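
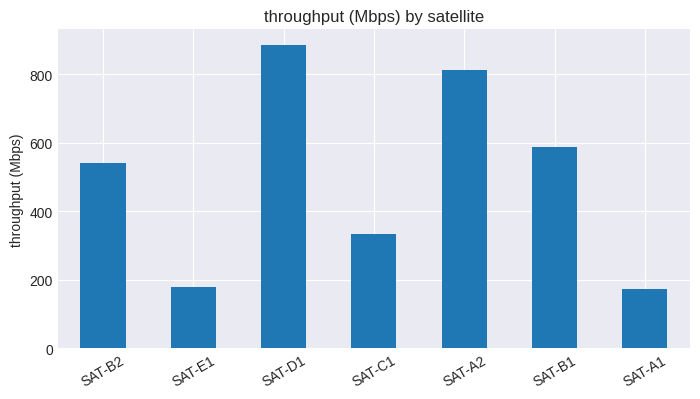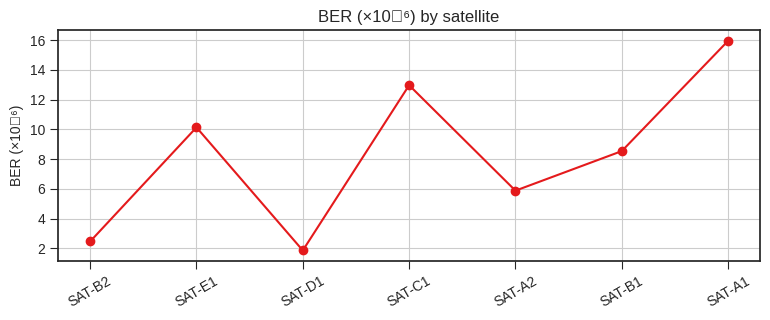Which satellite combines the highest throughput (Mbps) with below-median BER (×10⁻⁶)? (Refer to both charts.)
Chart 2 median BER (×10⁻⁶) ≈ 8; below-median satellites: SAT-B2, SAT-D1, SAT-A2. Among those, SAT-D1 has the highest throughput (Mbps) (≈ 900).

SAT-D1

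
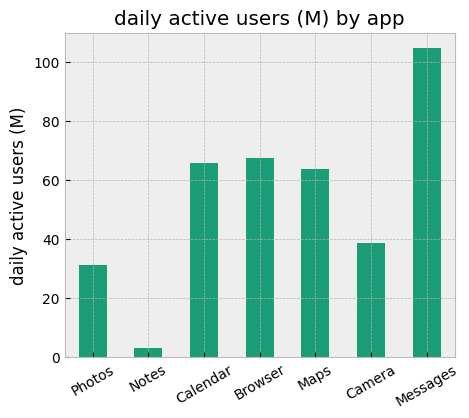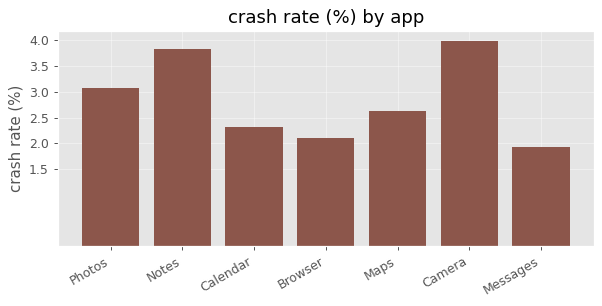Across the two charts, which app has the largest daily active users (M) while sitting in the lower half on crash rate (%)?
Messages

Chart 2 median crash rate (%) ≈ 2.5; below-median apps: Calendar, Browser, Messages. Among those, Messages has the highest daily active users (M) (≈ 100).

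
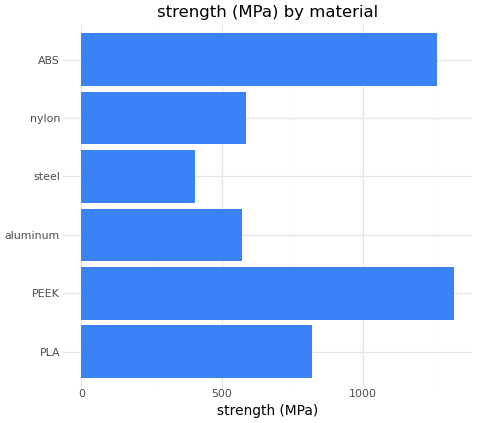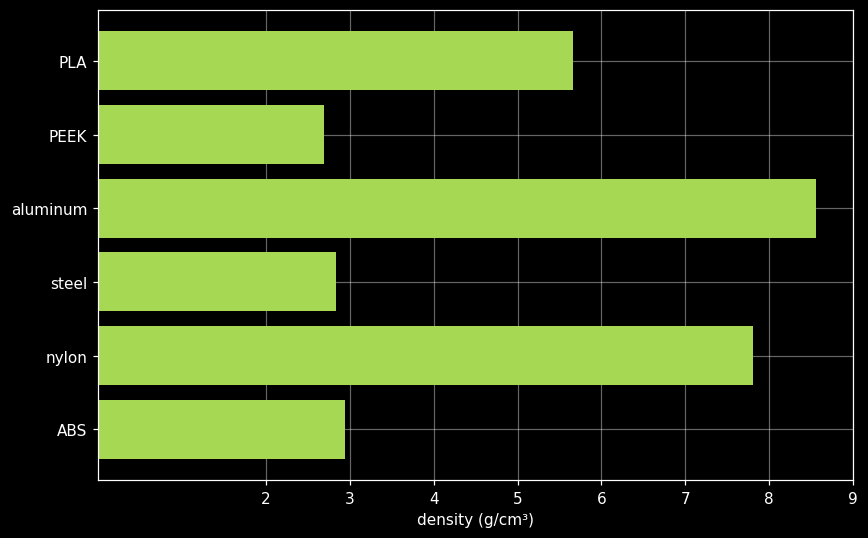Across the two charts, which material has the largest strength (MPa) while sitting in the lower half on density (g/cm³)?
PEEK

Chart 2 median density (g/cm³) ≈ 4; below-median materials: PEEK, steel, ABS. Among those, PEEK has the highest strength (MPa) (≈ 1400).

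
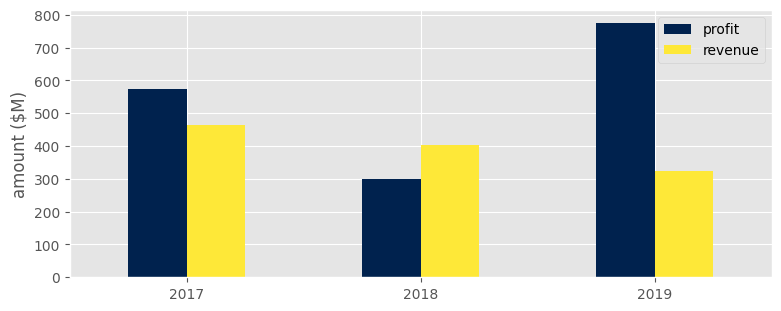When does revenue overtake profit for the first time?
2017: revenue ≈ 500 vs profit ≈ 600 (not yet); 2018: revenue ≈ 400 vs profit ≈ 300 (first crossover).

2018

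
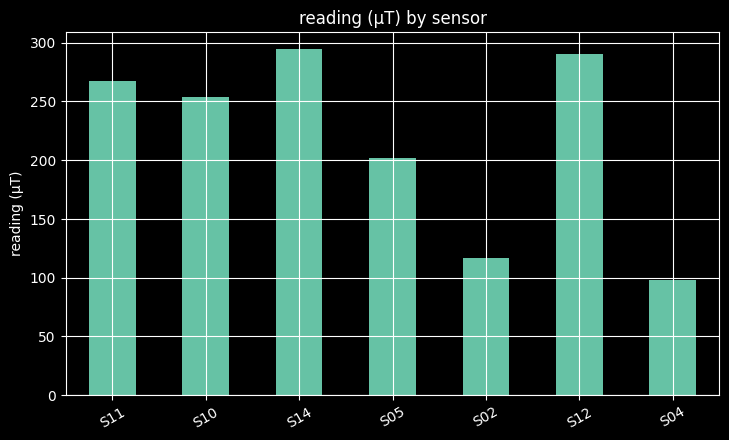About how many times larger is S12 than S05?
≈ 1.5×

S12 ≈ 300, S05 ≈ 200; 300/200 ≈ 1.5.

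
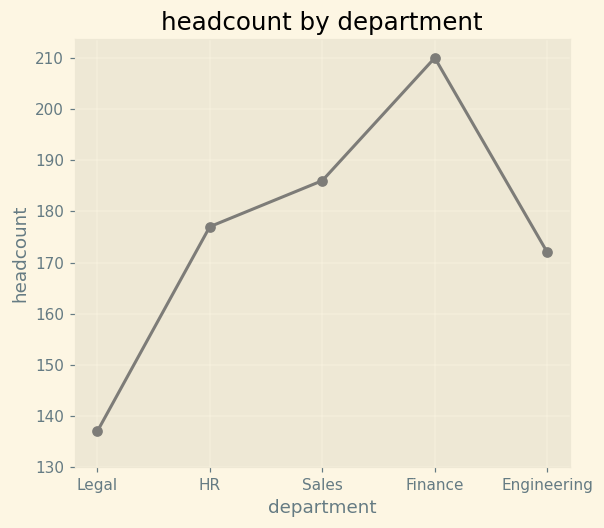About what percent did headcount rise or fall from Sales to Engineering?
Sales ≈ 190, Engineering ≈ 170; (170 − 190) / 190 ≈ -10.5%.

≈ -10.5%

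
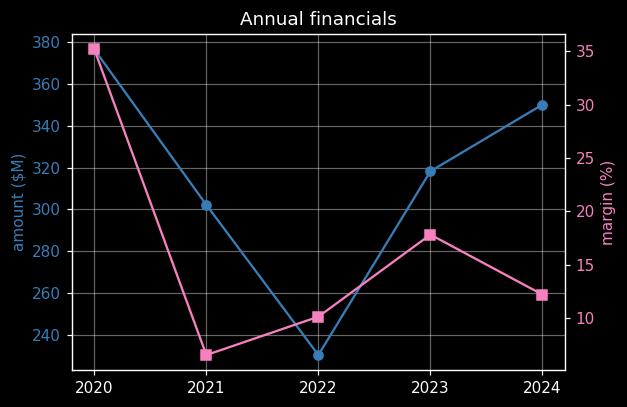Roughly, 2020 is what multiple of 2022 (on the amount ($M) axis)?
2020 ≈ 380, 2022 ≈ 240; 380/240 ≈ 1.58.

≈ 1.58×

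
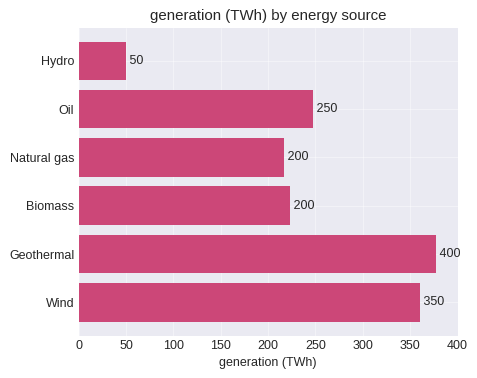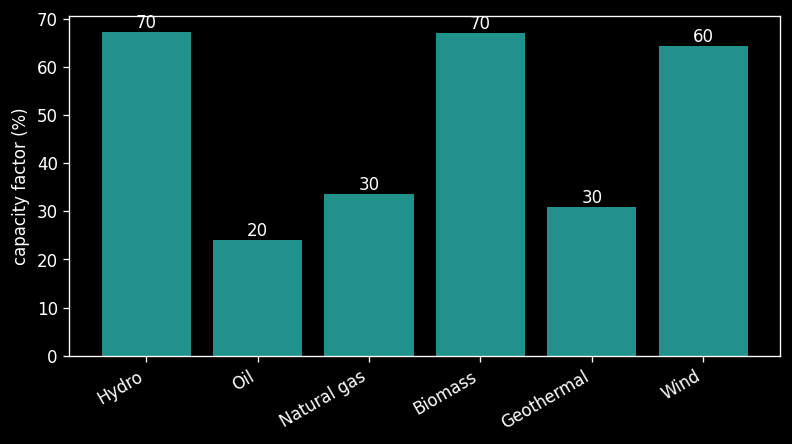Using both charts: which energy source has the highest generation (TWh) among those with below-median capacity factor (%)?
Geothermal

Chart 2 median capacity factor (%) ≈ 50; below-median energy sources: Oil, Natural gas, Geothermal. Among those, Geothermal has the highest generation (TWh) (≈ 400).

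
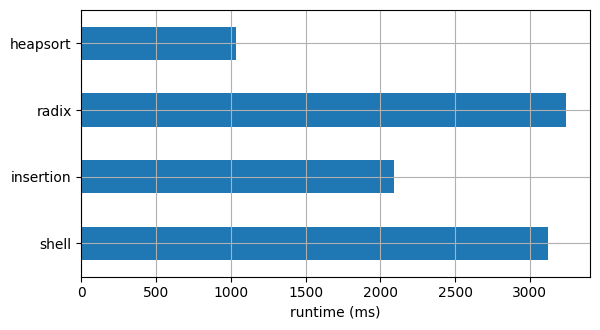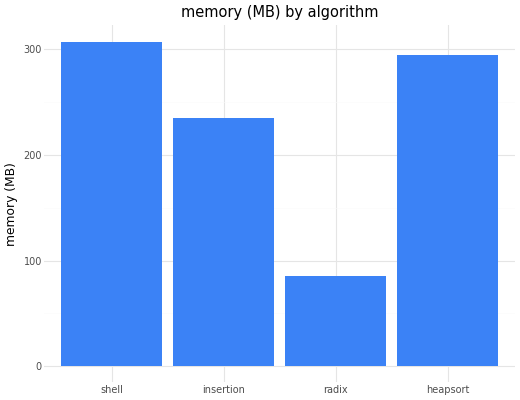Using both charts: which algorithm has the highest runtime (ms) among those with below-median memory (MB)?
Chart 2 median memory (MB) ≈ 250; below-median algorithms: insertion, radix. Among those, radix has the highest runtime (ms) (≈ 3000).

radix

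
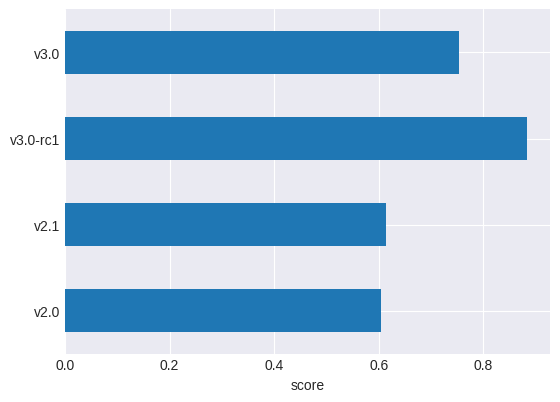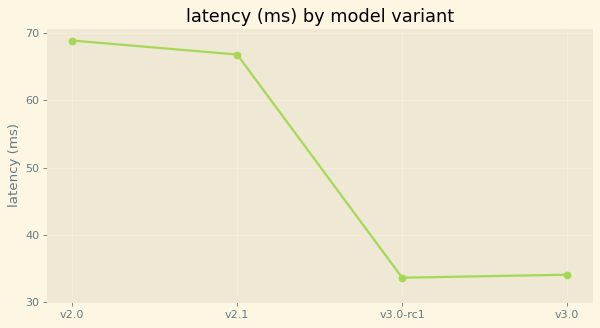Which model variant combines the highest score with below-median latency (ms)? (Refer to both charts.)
v3.0-rc1

Chart 2 median latency (ms) ≈ 50; below-median model variants: v3.0-rc1, v3.0. Among those, v3.0-rc1 has the highest score (≈ 0.9).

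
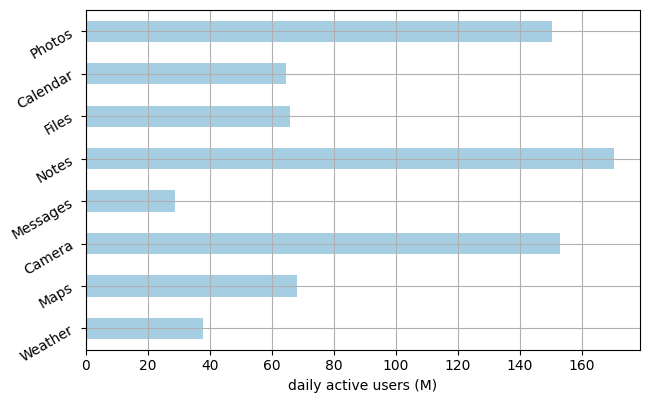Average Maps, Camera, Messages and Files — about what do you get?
≈ 75

(60 + 160 + 20 + 60) / 4 ≈ 75.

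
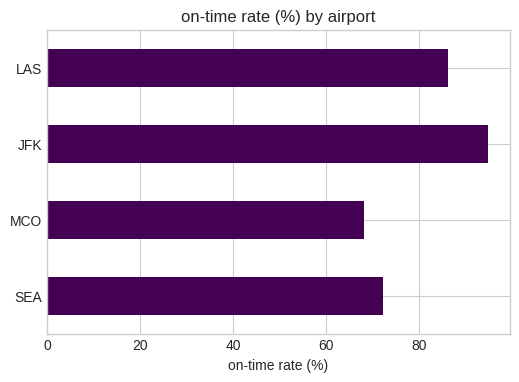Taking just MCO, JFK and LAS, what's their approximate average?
(70 + 90 + 90) / 3 ≈ 83.

≈ 83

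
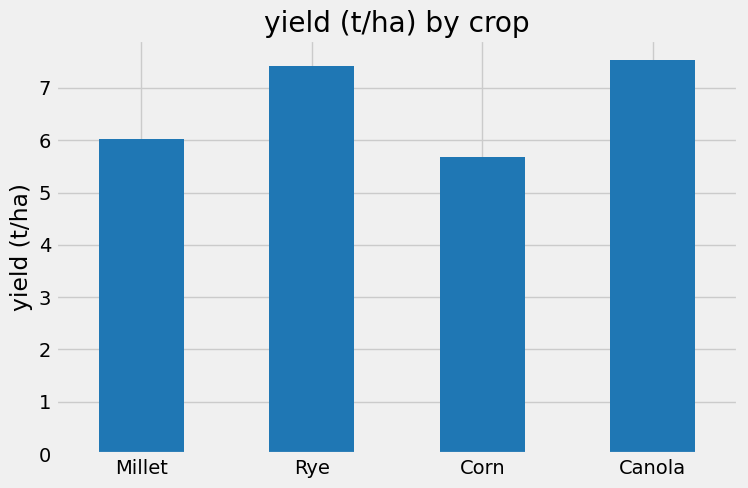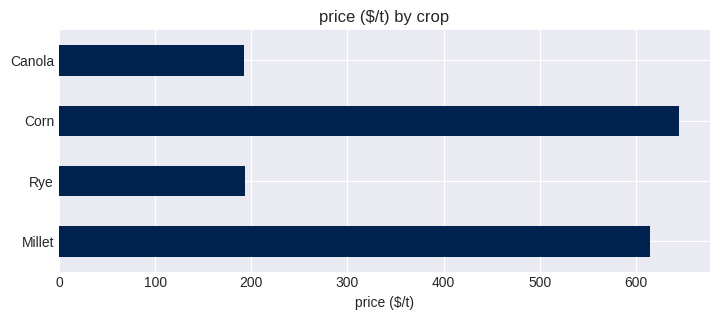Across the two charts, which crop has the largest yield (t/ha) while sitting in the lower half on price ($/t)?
Chart 2 median price ($/t) ≈ 400; below-median crops: Rye, Canola. Among those, Canola has the highest yield (t/ha) (≈ 8).

Canola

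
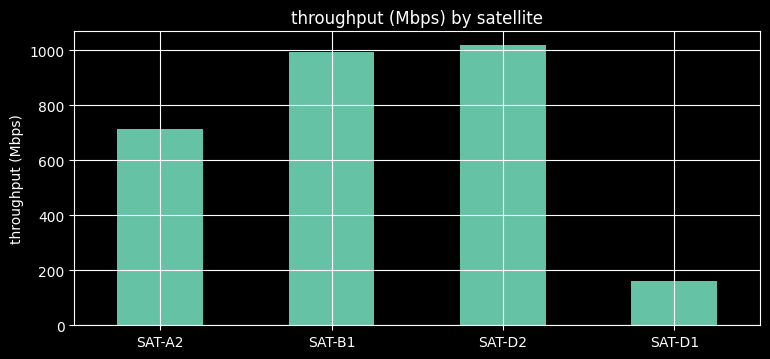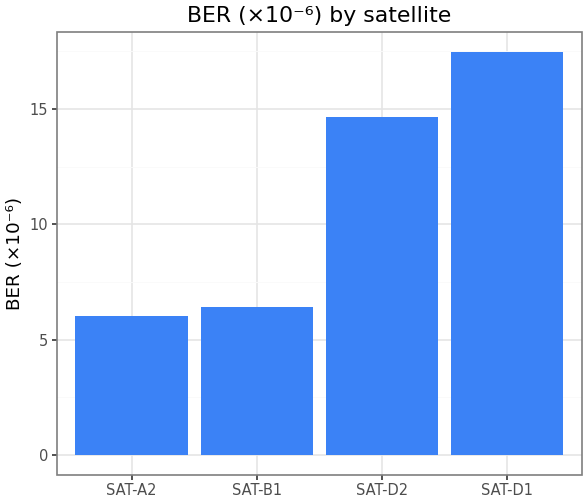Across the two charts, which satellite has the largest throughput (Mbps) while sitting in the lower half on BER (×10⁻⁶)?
SAT-B1

Chart 2 median BER (×10⁻⁶) ≈ 10; below-median satellites: SAT-A2, SAT-B1. Among those, SAT-B1 has the highest throughput (Mbps) (≈ 1000).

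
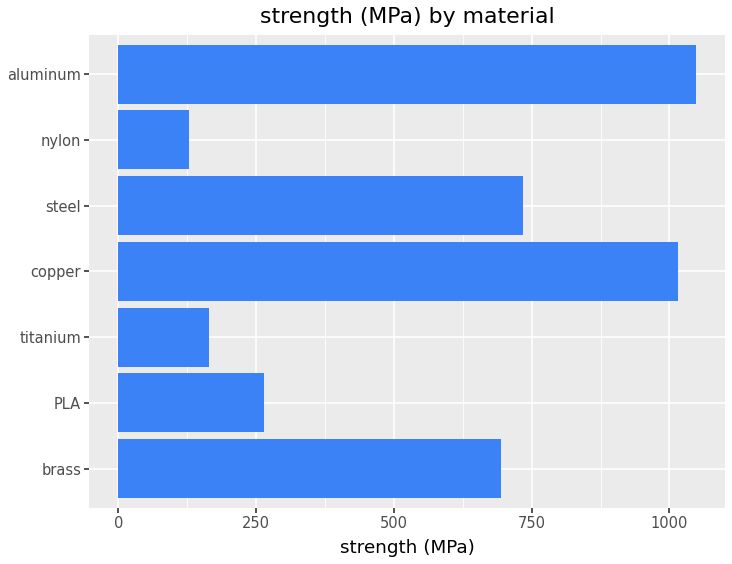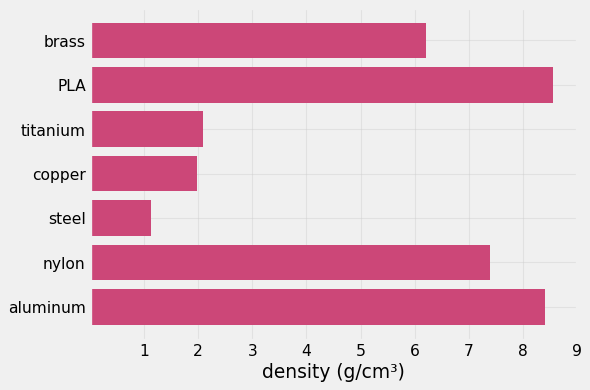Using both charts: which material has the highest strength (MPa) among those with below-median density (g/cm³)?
Chart 2 median density (g/cm³) ≈ 6; below-median materials: titanium, copper, steel. Among those, copper has the highest strength (MPa) (≈ 1000).

copper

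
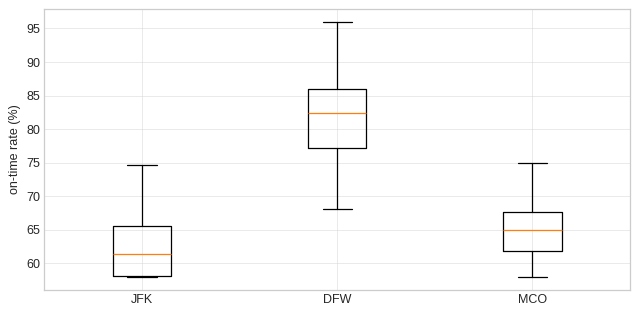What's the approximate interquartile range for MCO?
≈ 6

Q3 ≈ 68, Q1 ≈ 62; IQR ≈ 6.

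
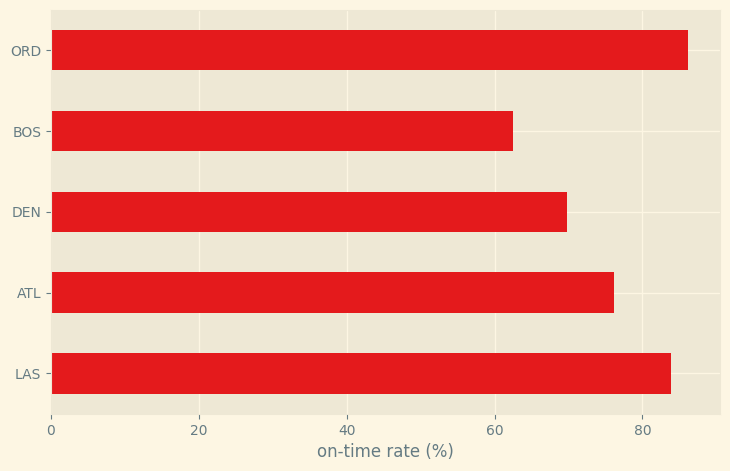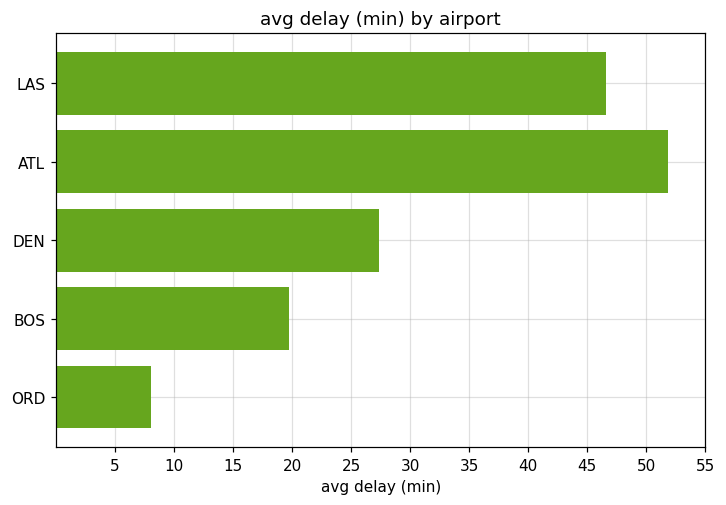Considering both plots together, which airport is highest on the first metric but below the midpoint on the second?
Chart 2 median avg delay (min) ≈ 25; below-median airports: BOS, ORD. Among those, ORD has the highest on-time rate (%) (≈ 90).

ORD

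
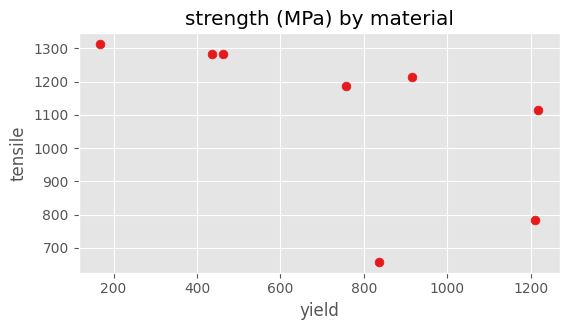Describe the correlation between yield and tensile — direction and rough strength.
negative, moderate

Points are negatively correlated; moderate (|r| ≈ 0.6).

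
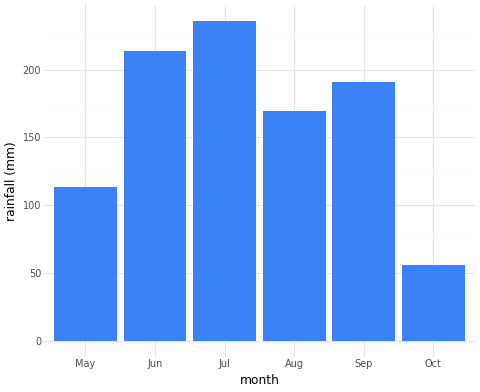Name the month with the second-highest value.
Top 3: Jul ≈ 240, Jun ≈ 220, Sep ≈ 200.

Jun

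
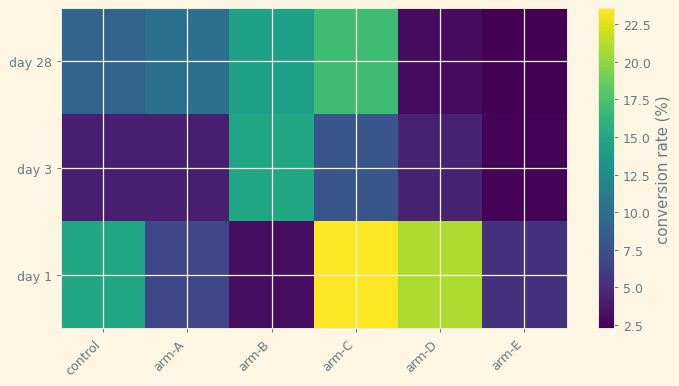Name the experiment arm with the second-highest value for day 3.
arm-C

Top 3 for day 3: arm-B ≈ 16, arm-C ≈ 8, arm-D ≈ 4.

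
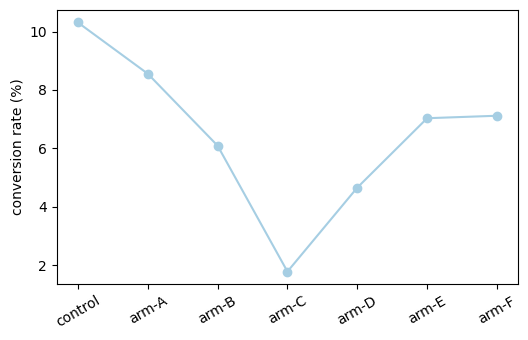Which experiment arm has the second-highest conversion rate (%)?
arm-A

Top 3: control ≈ 10, arm-A ≈ 9, arm-F ≈ 7.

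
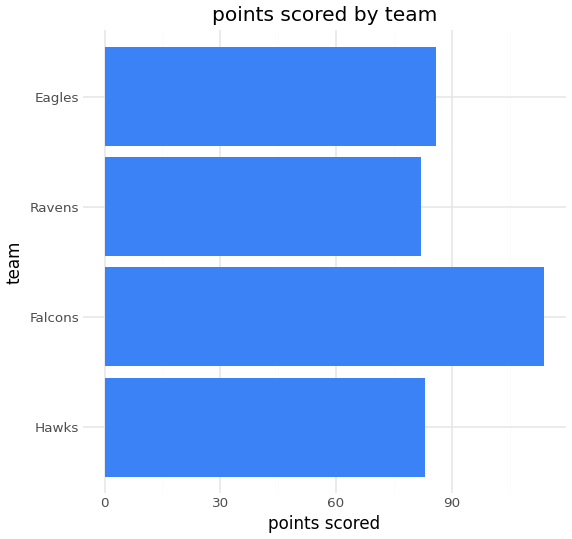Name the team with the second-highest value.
Eagles

Top 3: Falcons ≈ 110, Eagles ≈ 90, Hawks ≈ 80.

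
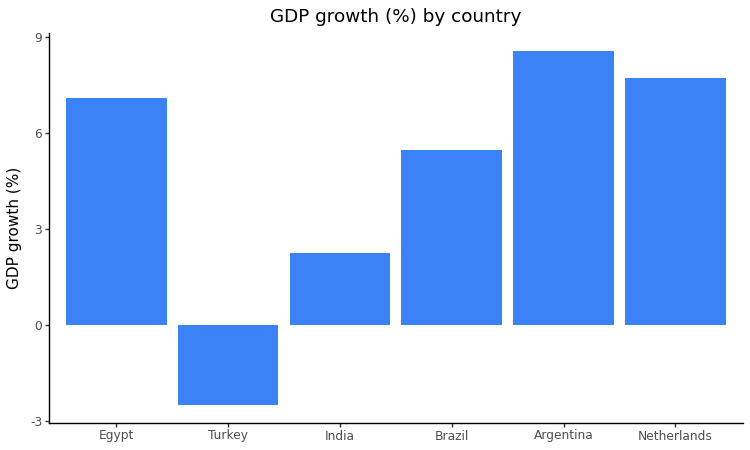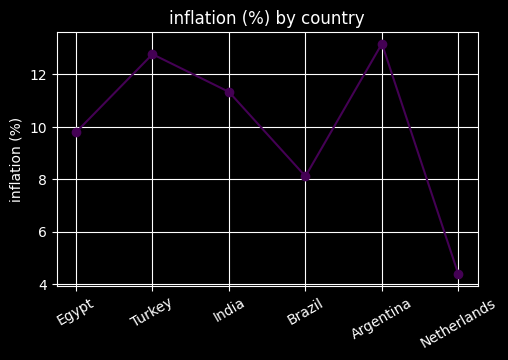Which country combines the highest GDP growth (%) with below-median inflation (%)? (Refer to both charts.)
Chart 2 median inflation (%) ≈ 10; below-median countries: Egypt, Brazil, Netherlands. Among those, Netherlands has the highest GDP growth (%) (≈ 8).

Netherlands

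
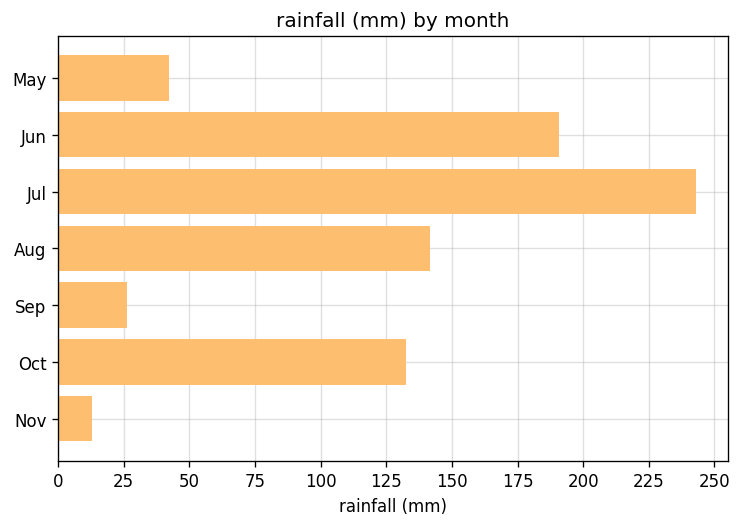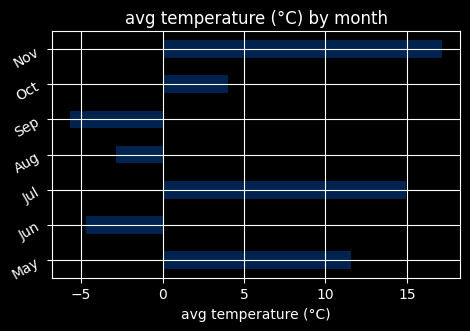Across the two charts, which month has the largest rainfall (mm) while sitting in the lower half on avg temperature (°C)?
Jun

Chart 2 median avg temperature (°C) ≈ 4; below-median months: Jun, Aug, Sep. Among those, Jun has the highest rainfall (mm) (≈ 200).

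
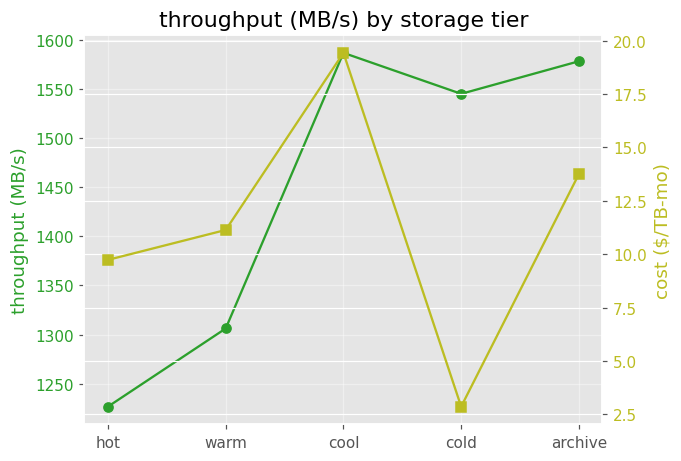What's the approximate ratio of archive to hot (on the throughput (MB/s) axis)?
archive ≈ 1600, hot ≈ 1250; 1600/1250 ≈ 1.28.

≈ 1.28×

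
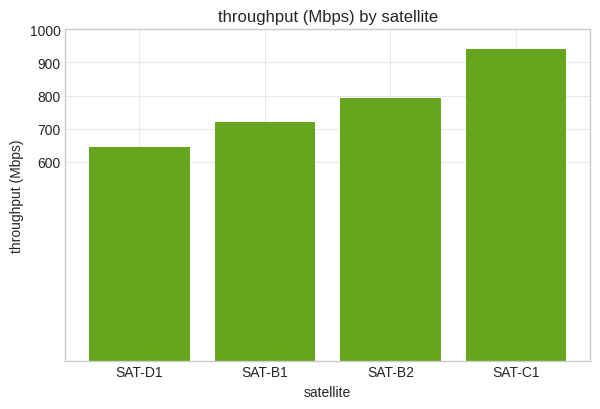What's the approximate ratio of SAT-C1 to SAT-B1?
≈ 1.29×

SAT-C1 ≈ 900, SAT-B1 ≈ 700; 900/700 ≈ 1.29.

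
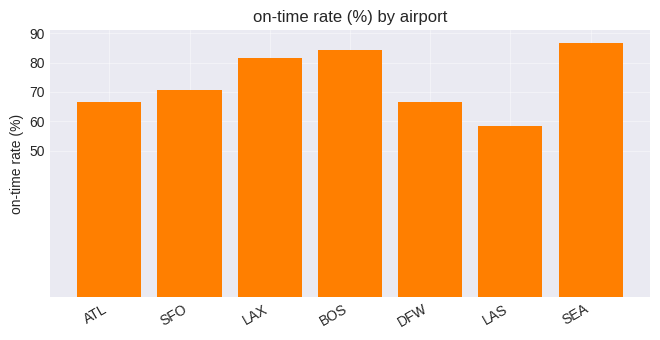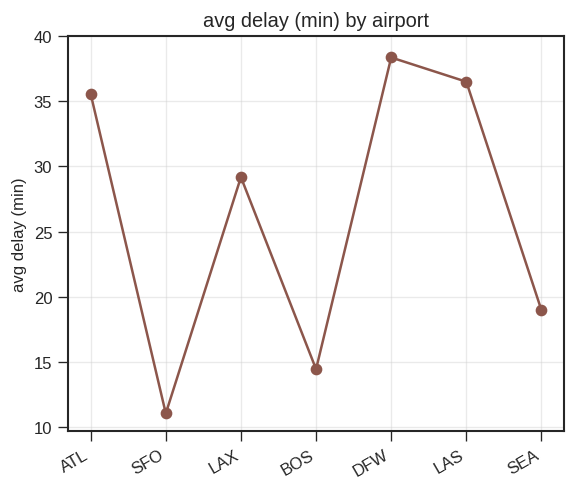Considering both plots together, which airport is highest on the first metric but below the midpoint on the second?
SEA

Chart 2 median avg delay (min) ≈ 30; below-median airports: SFO, BOS, SEA. Among those, SEA has the highest on-time rate (%) (≈ 90).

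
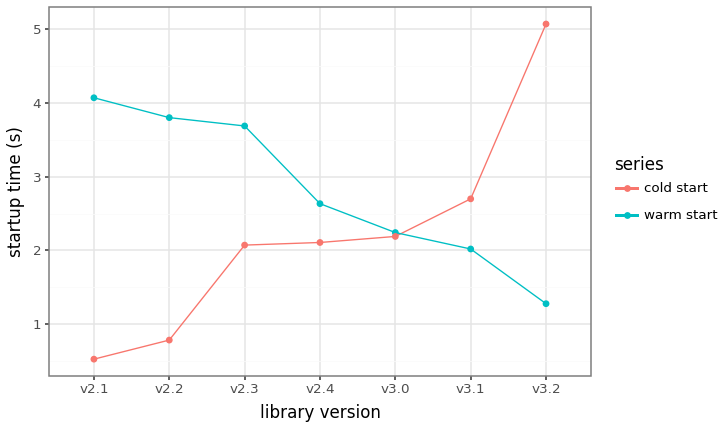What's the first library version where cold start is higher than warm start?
v3.1

v3.0: cold start ≈ 2.0 vs warm start ≈ 2.0 (not yet); v3.1: cold start ≈ 2.5 vs warm start ≈ 2.0 (first crossover).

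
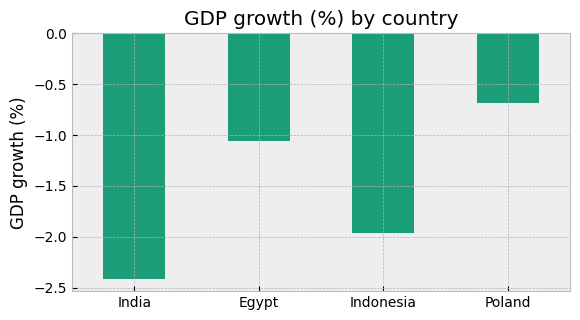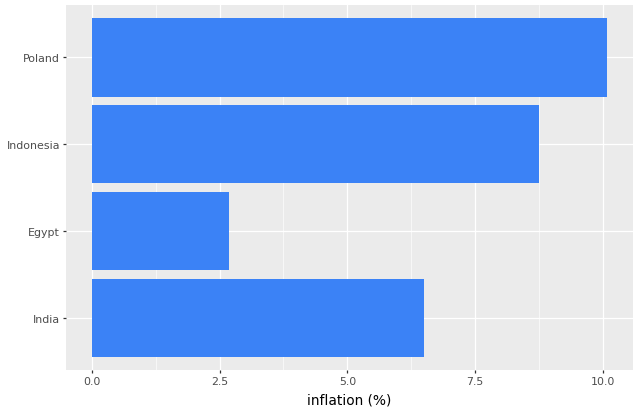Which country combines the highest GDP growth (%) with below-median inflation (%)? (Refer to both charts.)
Egypt

Chart 2 median inflation (%) ≈ 8; below-median countries: India, Egypt. Among those, Egypt has the highest GDP growth (%) (≈ -1).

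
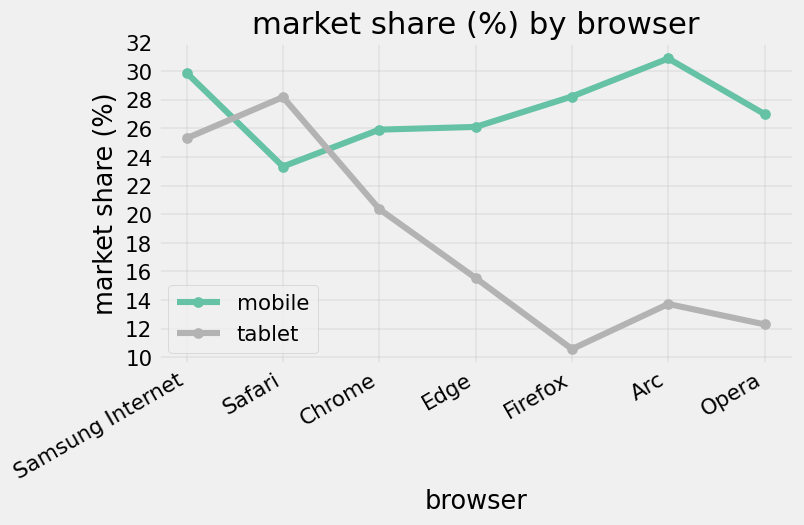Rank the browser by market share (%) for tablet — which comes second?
Top 3 for tablet: Safari ≈ 28, Samsung Internet ≈ 26, Chrome ≈ 20.

Samsung Internet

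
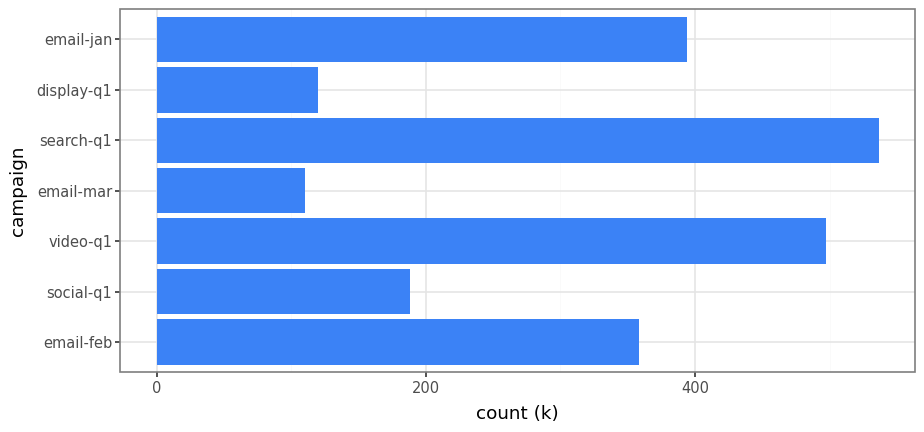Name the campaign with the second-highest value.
video-q1

Top 3: search-q1 ≈ 550, video-q1 ≈ 500, email-jan ≈ 400.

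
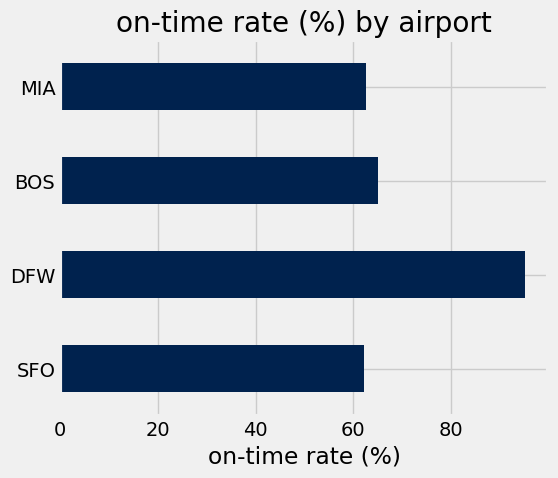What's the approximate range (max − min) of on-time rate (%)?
≈ 40

Max DFW ≈ 100, min SFO ≈ 60; range ≈ 40.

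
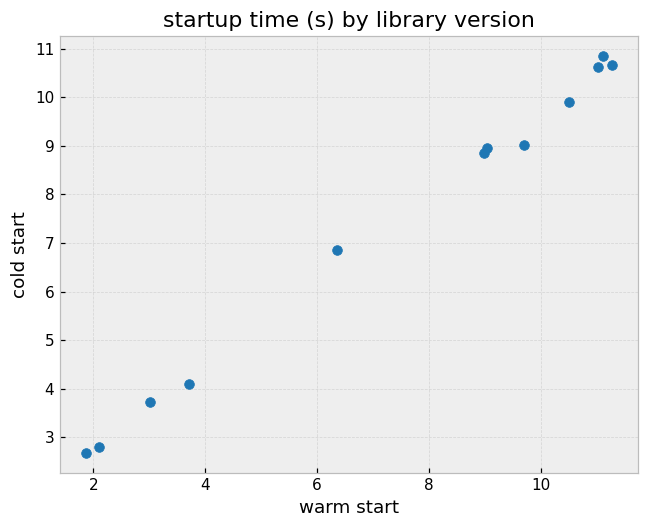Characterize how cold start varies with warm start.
Points are positively correlated; strong (|r| ≈ 1.0).

positive, strong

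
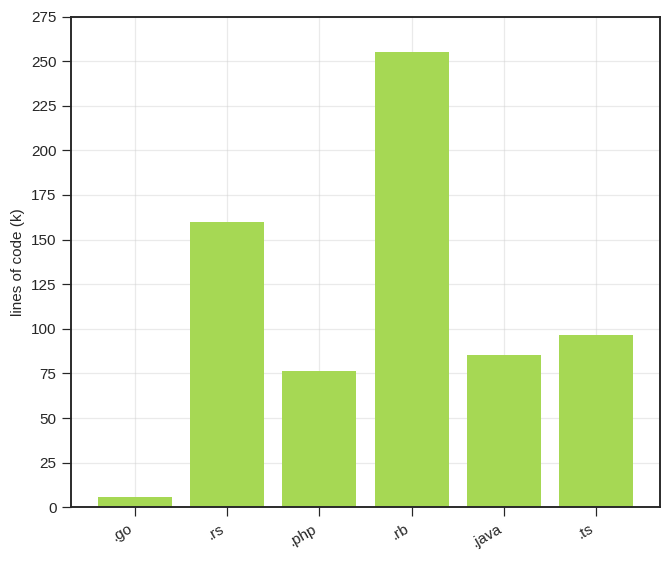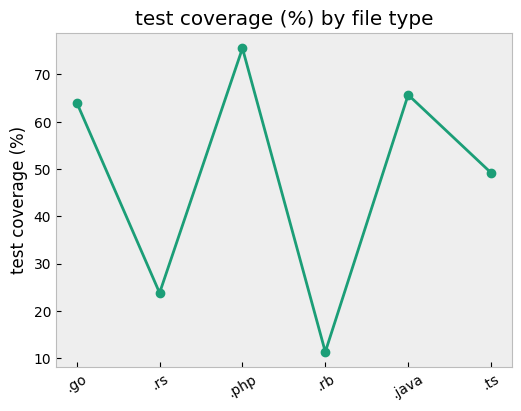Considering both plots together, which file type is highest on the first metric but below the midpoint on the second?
Chart 2 median test coverage (%) ≈ 60; below-median file types: .rs, .rb, .ts. Among those, .rb has the highest lines of code (k) (≈ 250).

.rb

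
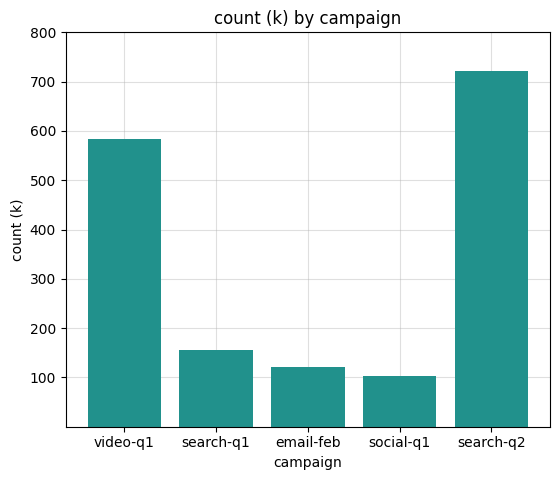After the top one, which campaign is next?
video-q1

Top 3: search-q2 ≈ 700, video-q1 ≈ 600, search-q1 ≈ 200.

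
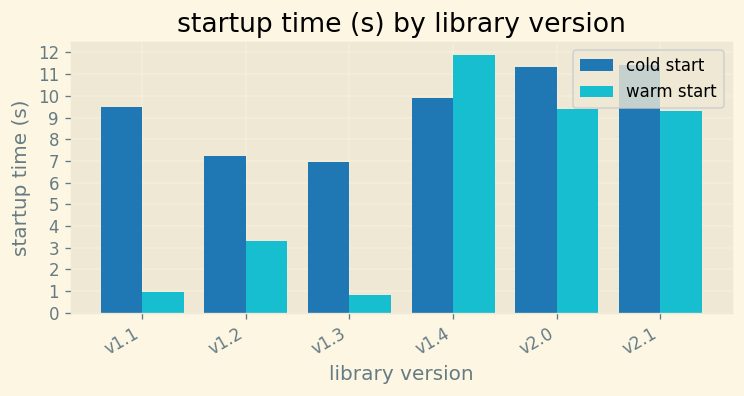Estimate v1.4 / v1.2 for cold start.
v1.4 ≈ 10, v1.2 ≈ 7; 10/7 ≈ 1.43.

≈ 1.43×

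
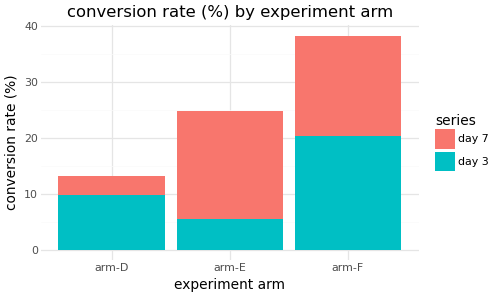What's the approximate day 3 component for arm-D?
day 3 top ≈ 10, bottom ≈ 0; segment ≈ 10.

≈ 10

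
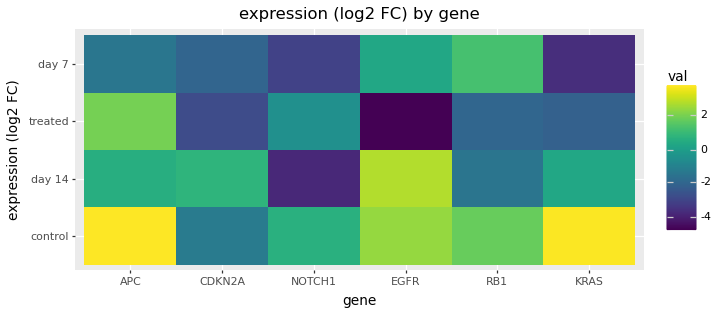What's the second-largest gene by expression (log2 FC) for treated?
NOTCH1

Top 3 for treated: APC ≈ 2, NOTCH1 ≈ -1, RB1 ≈ -2.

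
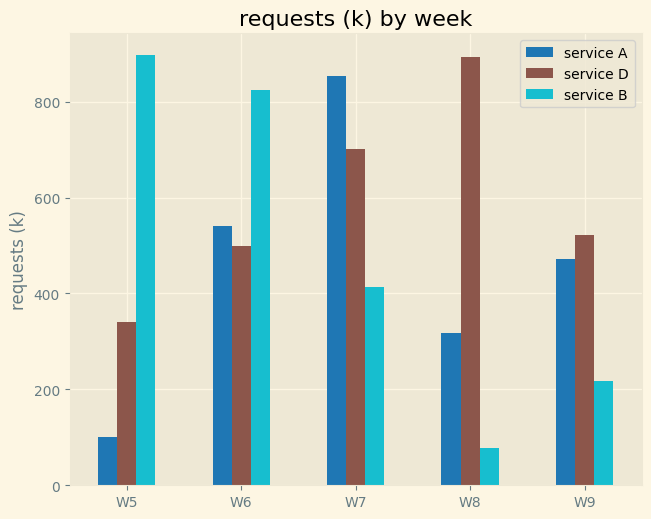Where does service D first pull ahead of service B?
W6: service D ≈ 500 vs service B ≈ 800 (not yet); W7: service D ≈ 700 vs service B ≈ 400 (first crossover).

W7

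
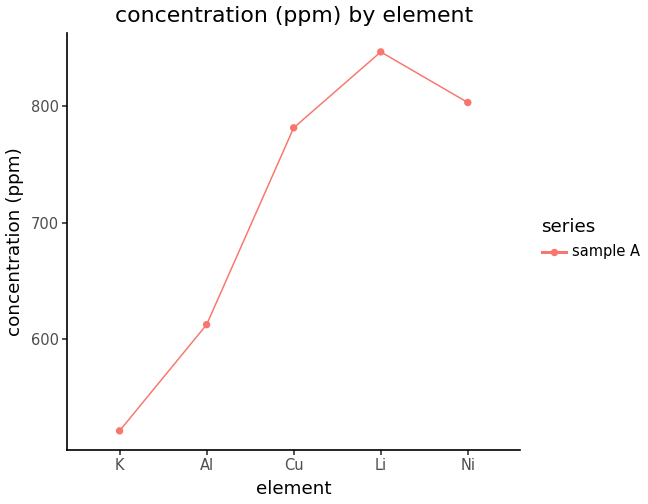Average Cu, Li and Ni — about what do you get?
(800 + 850 + 800) / 3 ≈ 817.

≈ 817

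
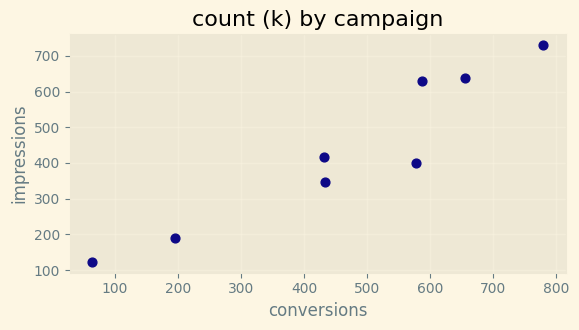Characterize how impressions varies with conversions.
Points are positively correlated; strong (|r| ≈ 0.9).

positive, strong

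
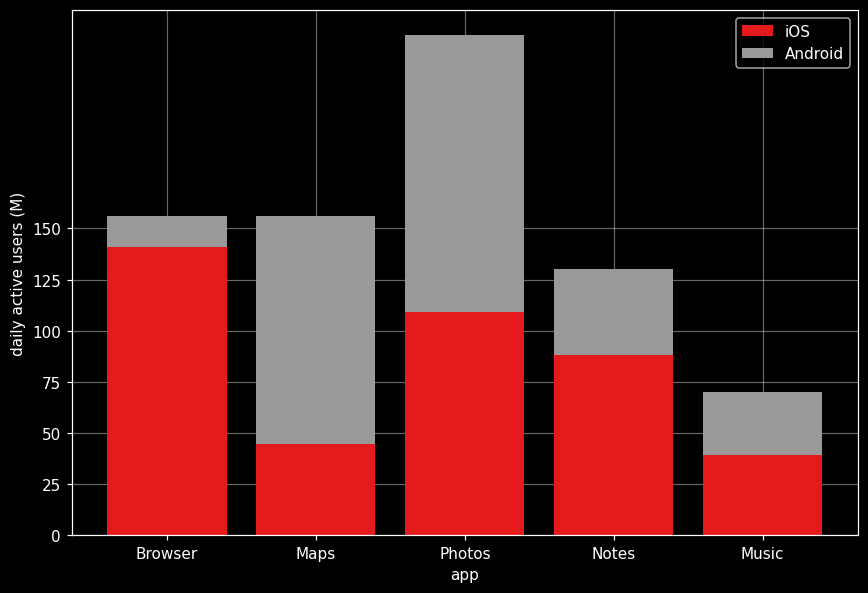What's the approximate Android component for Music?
Android top ≈ 75, bottom ≈ 50; segment ≈ 25.

≈ 25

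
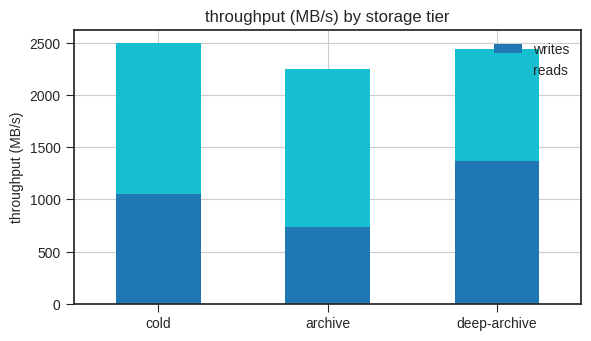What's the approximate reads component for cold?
reads top ≈ 2500, bottom ≈ 1000; segment ≈ 1500.

≈ 1500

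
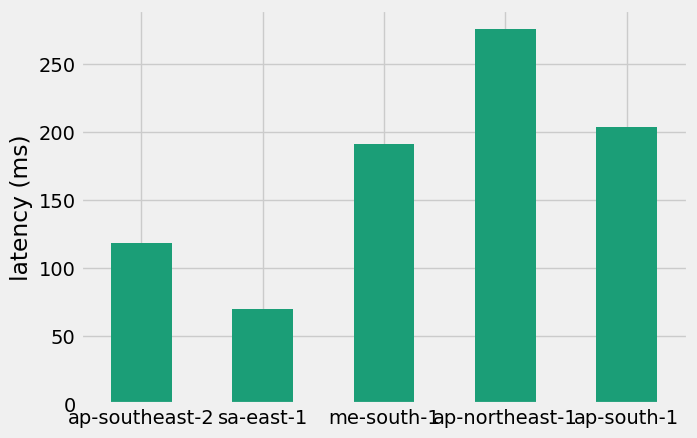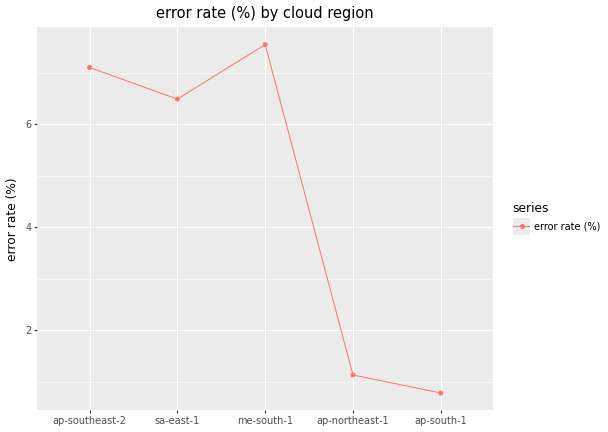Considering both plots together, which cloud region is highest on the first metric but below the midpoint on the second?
Chart 2 median error rate (%) ≈ 6; below-median cloud regions: ap-northeast-1, ap-south-1. Among those, ap-northeast-1 has the highest latency (ms) (≈ 300).

ap-northeast-1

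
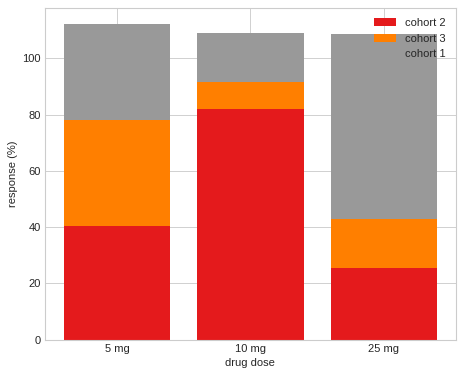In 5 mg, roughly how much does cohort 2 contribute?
cohort 2 top ≈ 40, bottom ≈ 0; segment ≈ 40.

≈ 40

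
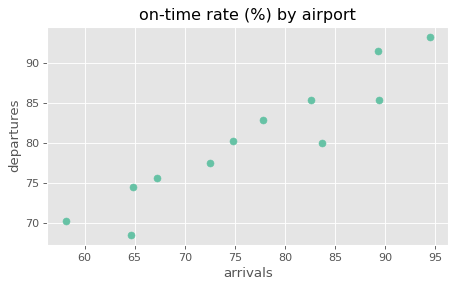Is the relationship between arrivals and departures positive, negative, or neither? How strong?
positive, strong

Points are positively correlated; strong (|r| ≈ 0.9).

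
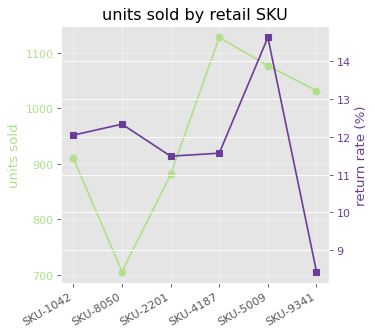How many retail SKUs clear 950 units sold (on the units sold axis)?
Above 950: SKU-4187, SKU-5009, SKU-9341.

3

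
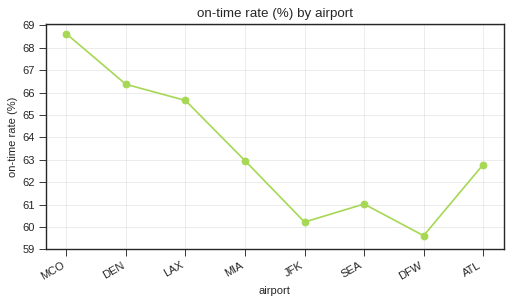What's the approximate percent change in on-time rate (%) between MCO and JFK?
MCO ≈ 69, JFK ≈ 60; (60 − 69) / 69 ≈ -13%.

≈ -13%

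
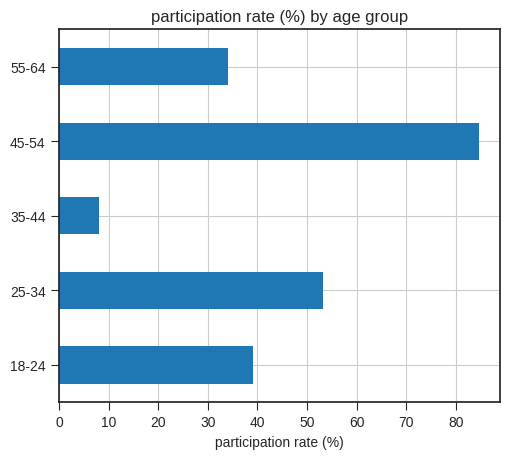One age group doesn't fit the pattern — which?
45-54 ≈ 80; the rest sit between ≈ 10 and ≈ 50.

45-54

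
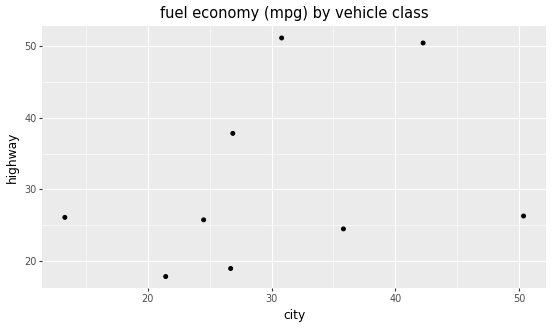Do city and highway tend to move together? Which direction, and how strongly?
Points are positively correlated; weak (|r| ≈ 0.3).

positive, weak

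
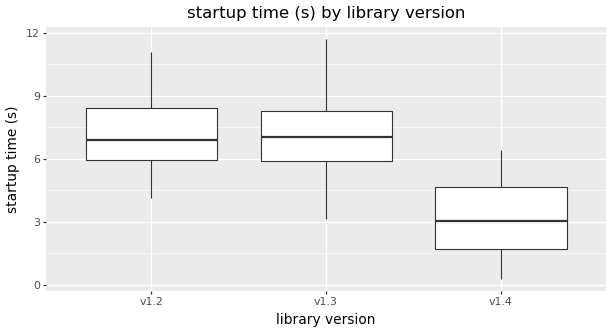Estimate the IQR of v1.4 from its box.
Q3 ≈ 4.5, Q1 ≈ 1.5; IQR ≈ 3.0.

≈ 3.0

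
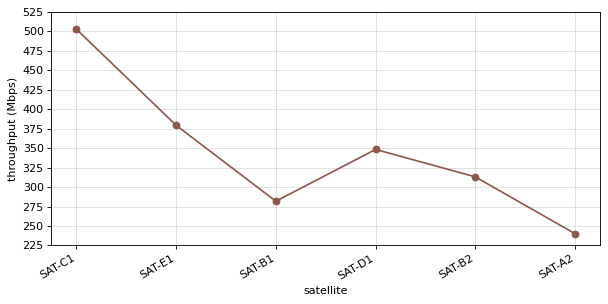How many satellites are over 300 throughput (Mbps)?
4

Above 300: SAT-C1, SAT-E1, SAT-D1, SAT-B2.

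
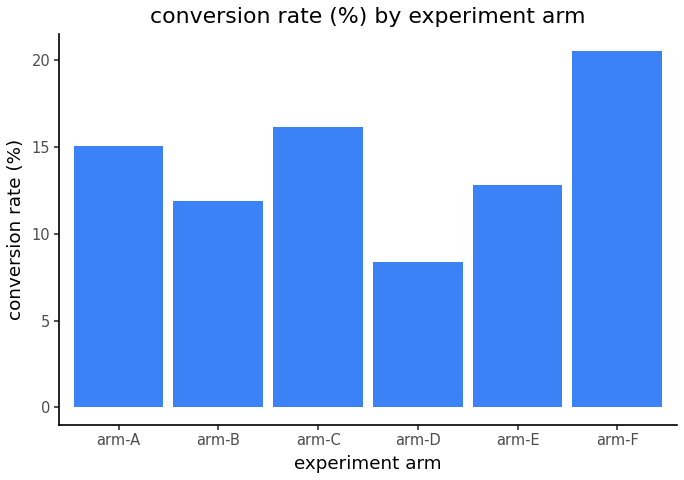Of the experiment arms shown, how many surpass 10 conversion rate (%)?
Above 10: arm-A, arm-B, arm-C, arm-E, arm-F.

5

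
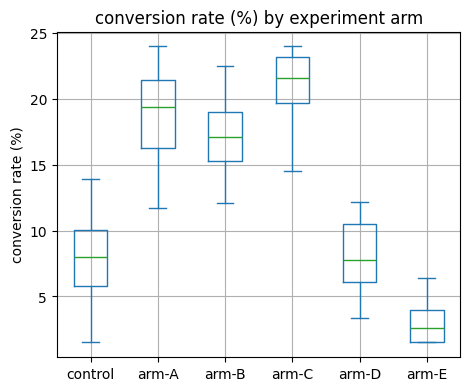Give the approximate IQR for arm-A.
≈ 6

Q3 ≈ 22, Q1 ≈ 16; IQR ≈ 6.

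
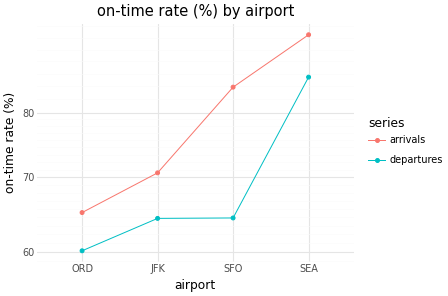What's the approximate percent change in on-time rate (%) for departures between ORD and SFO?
≈ +8.3%

ORD ≈ 60, SFO ≈ 65; (65 − 60) / 60 ≈ +8.3%.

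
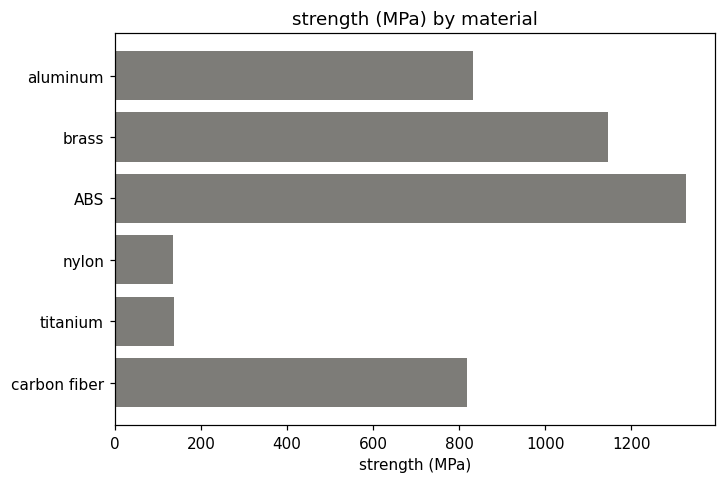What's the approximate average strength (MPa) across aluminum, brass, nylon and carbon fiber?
(800 + 1200 + 200 + 800) / 4 ≈ 750.

≈ 750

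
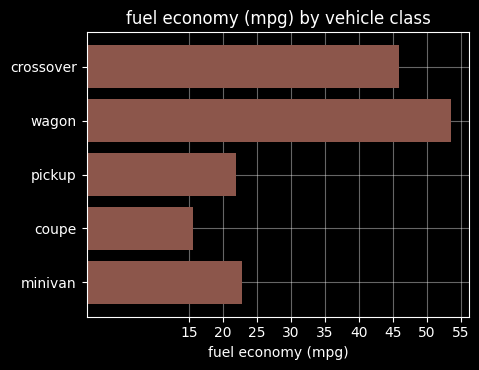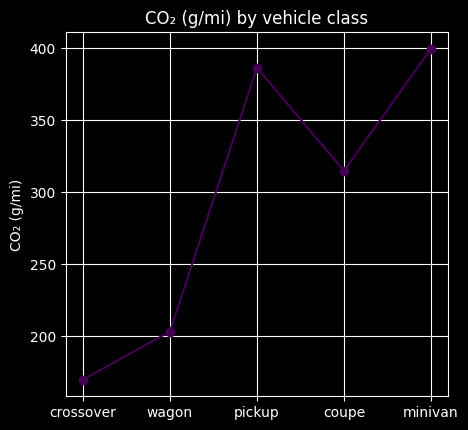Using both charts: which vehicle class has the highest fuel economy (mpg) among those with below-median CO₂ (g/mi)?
Chart 2 median CO₂ (g/mi) ≈ 300; below-median vehicle classes: crossover, wagon. Among those, wagon has the highest fuel economy (mpg) (≈ 55).

wagon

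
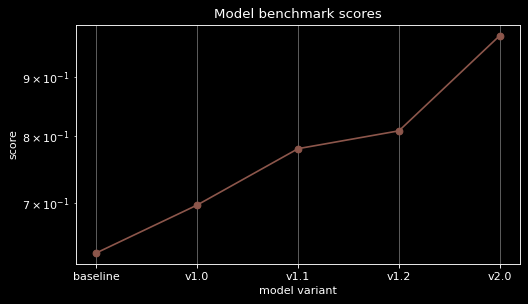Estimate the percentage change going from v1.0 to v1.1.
≈ +14.3%

v1.0 ≈ 0.70, v1.1 ≈ 0.80; (0.80 − 0.70) / 0.70 ≈ +14.3%.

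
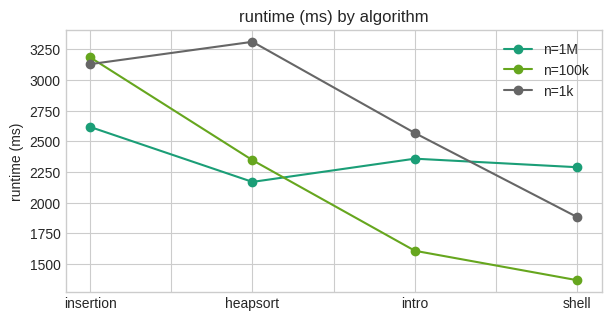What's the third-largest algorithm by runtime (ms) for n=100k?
Top 4 for n=100k: insertion ≈ 3200, heapsort ≈ 2400, intro ≈ 1600, shell ≈ 1400.

intro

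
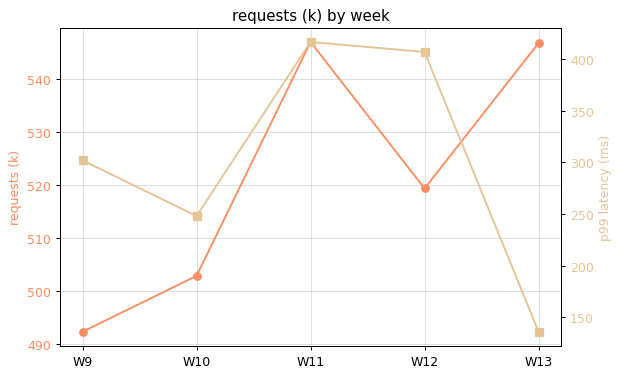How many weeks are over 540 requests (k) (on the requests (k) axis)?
2

Above 540: W11, W13.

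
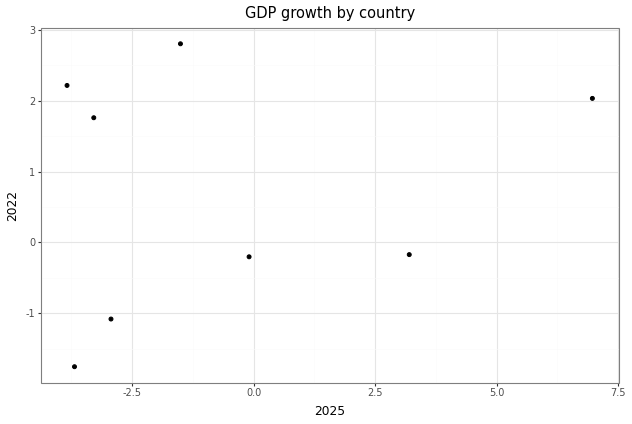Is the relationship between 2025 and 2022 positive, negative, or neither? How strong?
Points are roughly uncorrelated; weak (|r| ≈ 0.2).

no clear correlation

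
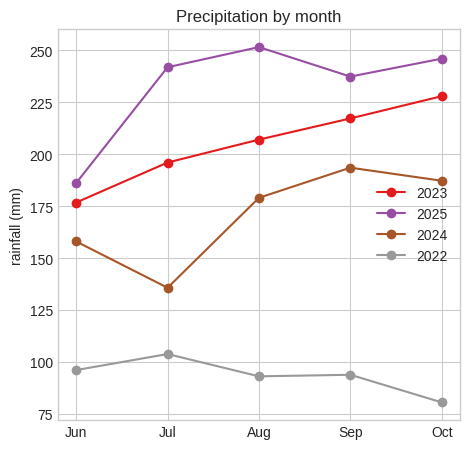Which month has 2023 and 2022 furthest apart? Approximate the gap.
Oct: 2023 ≈ 220, 2022 ≈ 80 → gap ≈ 140. Next-largest (Sep) is only ≈ 120.

Oct, ≈ 140 mm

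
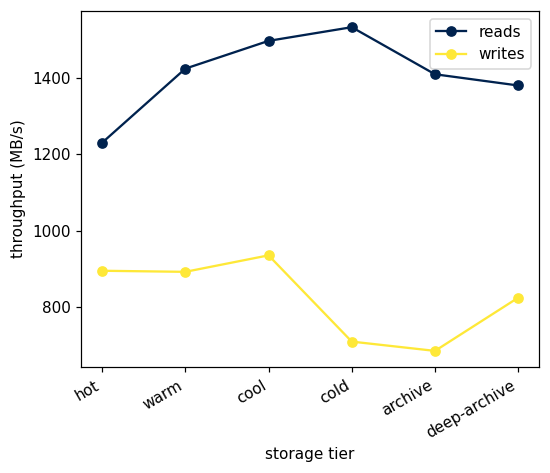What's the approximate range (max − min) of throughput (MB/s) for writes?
≈ 200

Max cool ≈ 900, min archive ≈ 700; range ≈ 200.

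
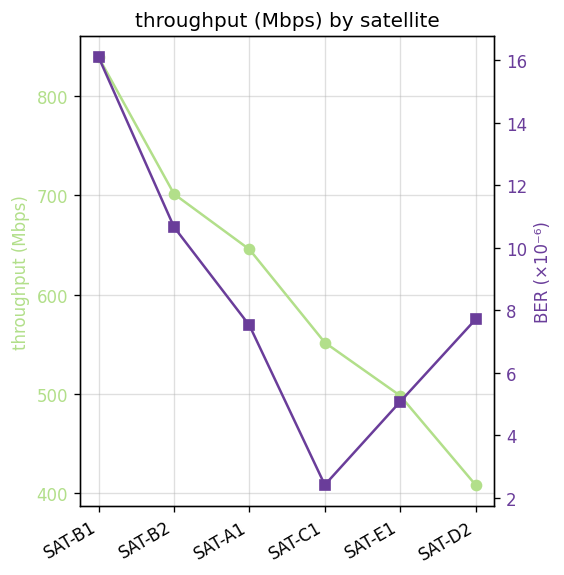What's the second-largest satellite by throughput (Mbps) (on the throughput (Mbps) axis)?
SAT-B2

Top 3 (on the throughput (Mbps) axis): SAT-B1 ≈ 850, SAT-B2 ≈ 700, SAT-A1 ≈ 650.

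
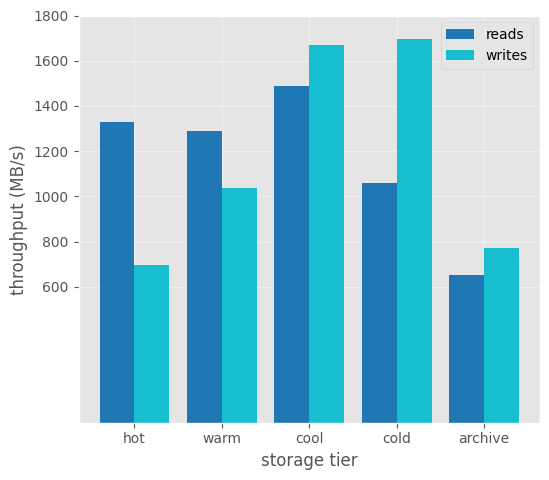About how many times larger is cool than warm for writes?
cool ≈ 1600, warm ≈ 1000; 1600/1000 ≈ 1.6.

≈ 1.6×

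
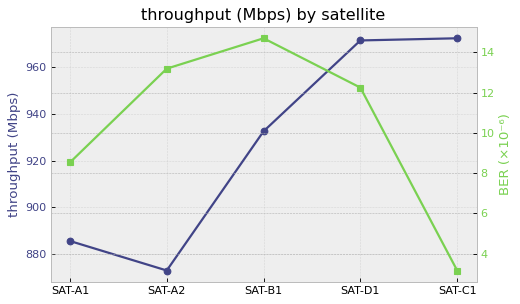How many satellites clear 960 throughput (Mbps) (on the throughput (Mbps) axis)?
2

Above 960: SAT-D1, SAT-C1.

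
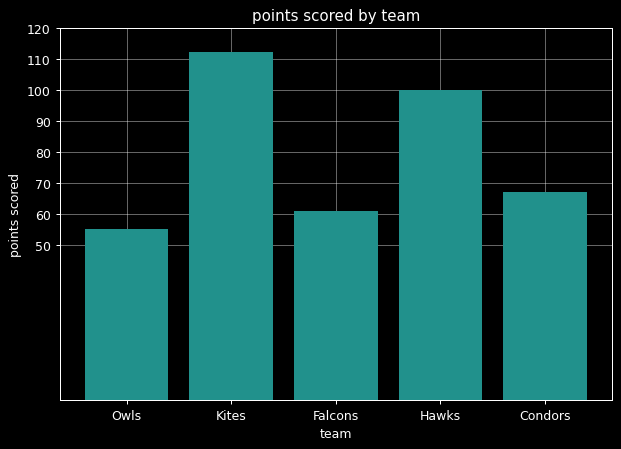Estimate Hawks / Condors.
Hawks ≈ 100, Condors ≈ 70; 100/70 ≈ 1.43.

≈ 1.43×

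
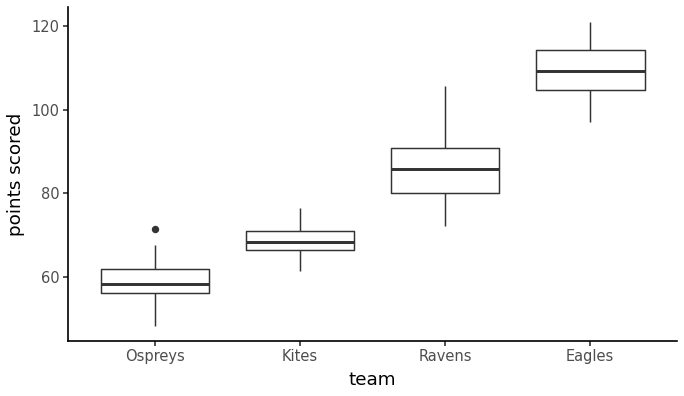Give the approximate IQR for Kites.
Q3 ≈ 70, Q1 ≈ 65; IQR ≈ 5.

≈ 5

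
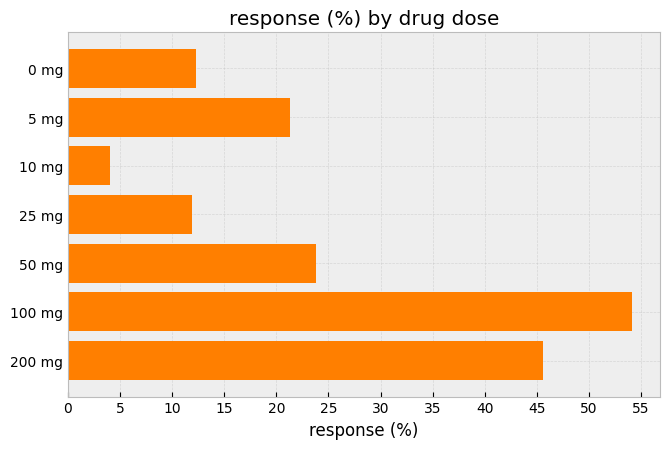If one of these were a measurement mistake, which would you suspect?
100 mg ≈ 55; the rest sit between ≈ 5 and ≈ 45.

100 mg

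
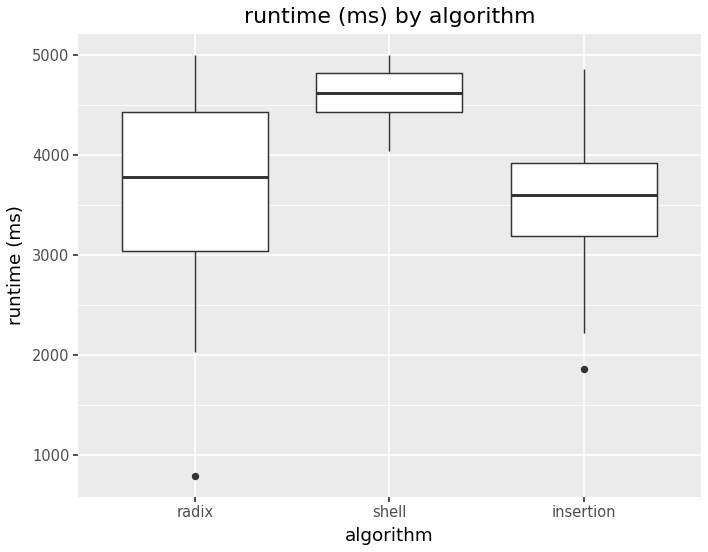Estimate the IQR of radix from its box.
≈ 1400

Q3 ≈ 4400, Q1 ≈ 3000; IQR ≈ 1400.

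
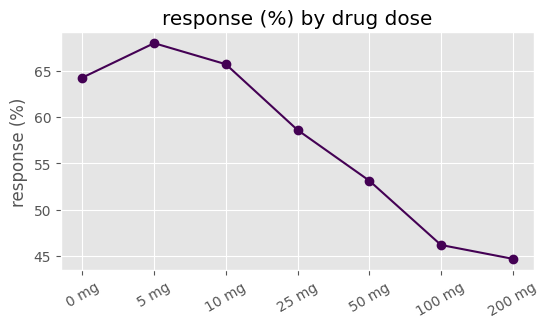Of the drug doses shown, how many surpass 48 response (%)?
5

Above 48: 0 mg, 5 mg, 10 mg, 25 mg, 50 mg.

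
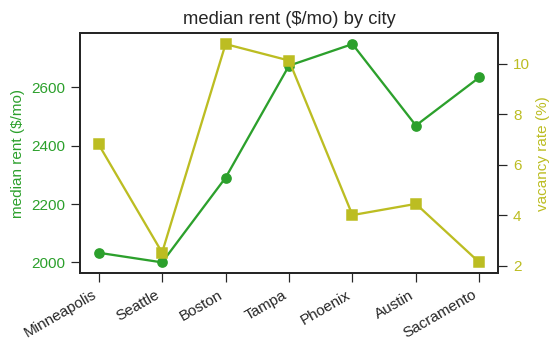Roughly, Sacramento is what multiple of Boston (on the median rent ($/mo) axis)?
Sacramento ≈ 2600, Boston ≈ 2300; 2600/2300 ≈ 1.13.

≈ 1.13×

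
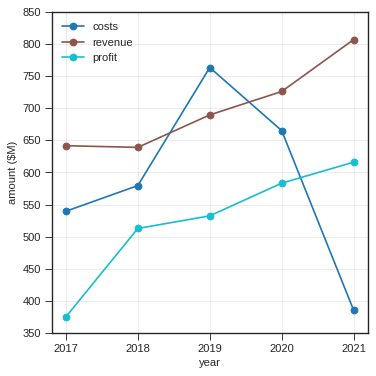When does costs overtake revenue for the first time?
2019

2018: costs ≈ 600 vs revenue ≈ 650 (not yet); 2019: costs ≈ 750 vs revenue ≈ 700 (first crossover).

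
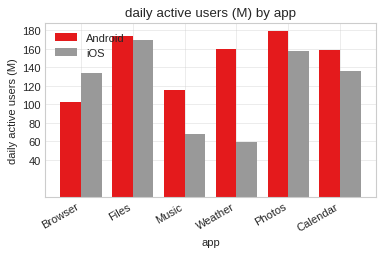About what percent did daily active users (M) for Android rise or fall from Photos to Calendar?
Photos ≈ 180, Calendar ≈ 160; (160 − 180) / 180 ≈ -11.1%.

≈ -11.1%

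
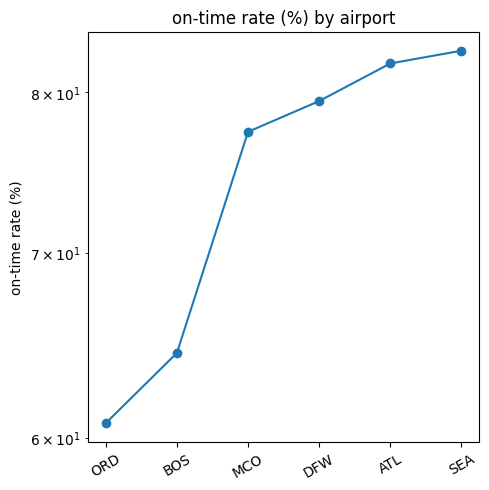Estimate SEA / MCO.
SEA ≈ 82, MCO ≈ 78; 82/78 ≈ 1.05.

≈ 1.05×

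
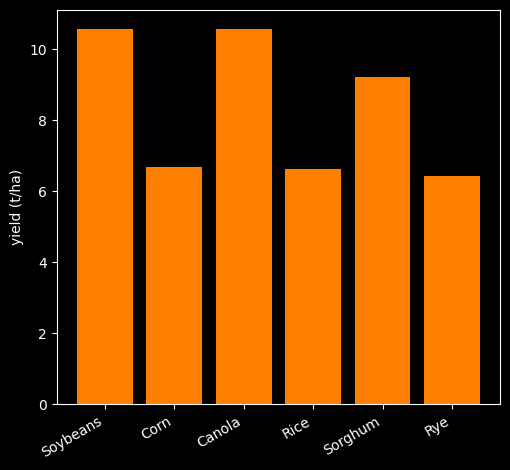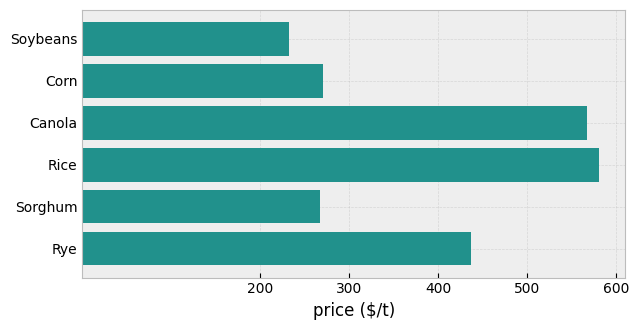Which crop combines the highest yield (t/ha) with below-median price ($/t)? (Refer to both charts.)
Soybeans

Chart 2 median price ($/t) ≈ 400; below-median crops: Soybeans, Corn, Sorghum. Among those, Soybeans has the highest yield (t/ha) (≈ 11).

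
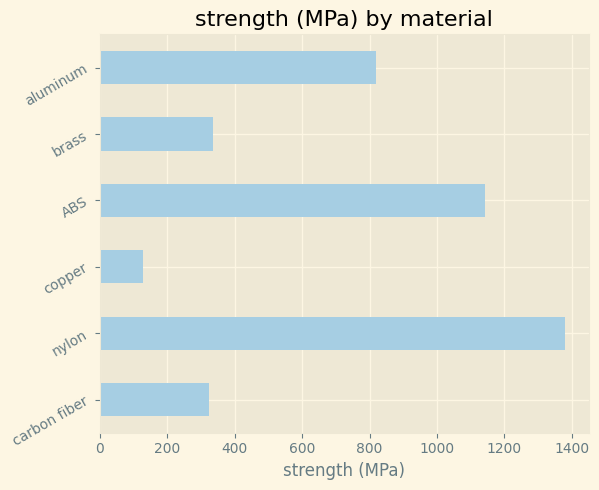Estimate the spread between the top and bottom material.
≈ 1200

Max nylon ≈ 1400, min copper ≈ 200; range ≈ 1200.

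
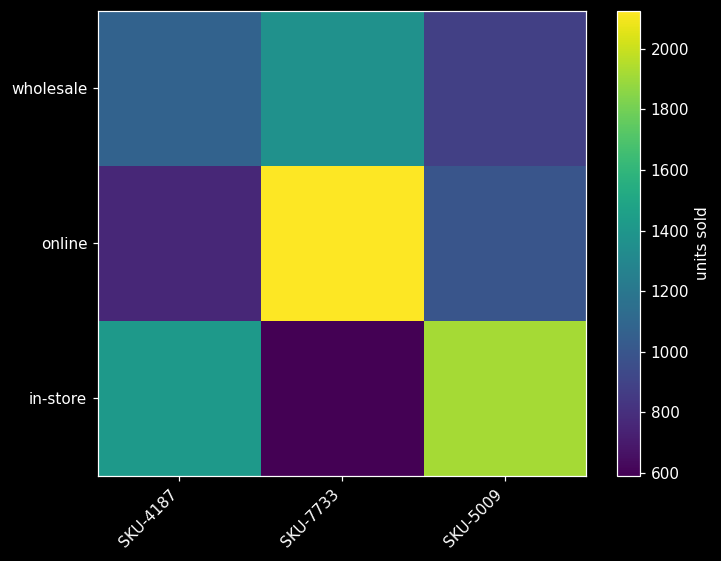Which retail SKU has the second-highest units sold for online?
SKU-5009

Top 3 for online: SKU-7733 ≈ 2200, SKU-5009 ≈ 1000, SKU-4187 ≈ 800.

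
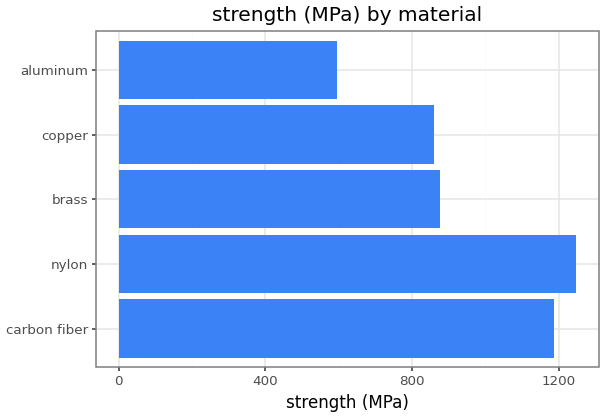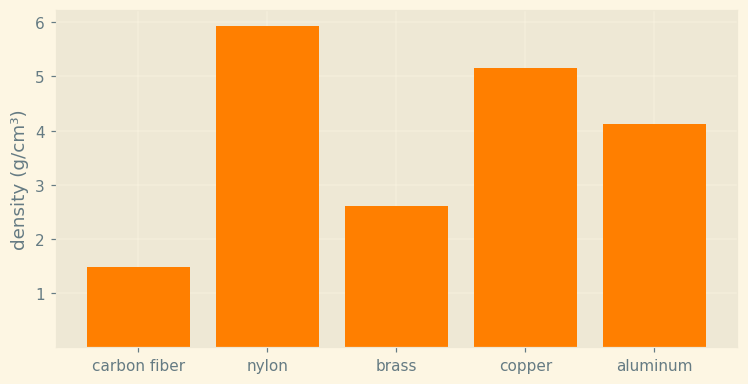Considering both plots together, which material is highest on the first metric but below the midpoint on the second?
carbon fiber

Chart 2 median density (g/cm³) ≈ 4; below-median materials: carbon fiber, brass. Among those, carbon fiber has the highest strength (MPa) (≈ 1200).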